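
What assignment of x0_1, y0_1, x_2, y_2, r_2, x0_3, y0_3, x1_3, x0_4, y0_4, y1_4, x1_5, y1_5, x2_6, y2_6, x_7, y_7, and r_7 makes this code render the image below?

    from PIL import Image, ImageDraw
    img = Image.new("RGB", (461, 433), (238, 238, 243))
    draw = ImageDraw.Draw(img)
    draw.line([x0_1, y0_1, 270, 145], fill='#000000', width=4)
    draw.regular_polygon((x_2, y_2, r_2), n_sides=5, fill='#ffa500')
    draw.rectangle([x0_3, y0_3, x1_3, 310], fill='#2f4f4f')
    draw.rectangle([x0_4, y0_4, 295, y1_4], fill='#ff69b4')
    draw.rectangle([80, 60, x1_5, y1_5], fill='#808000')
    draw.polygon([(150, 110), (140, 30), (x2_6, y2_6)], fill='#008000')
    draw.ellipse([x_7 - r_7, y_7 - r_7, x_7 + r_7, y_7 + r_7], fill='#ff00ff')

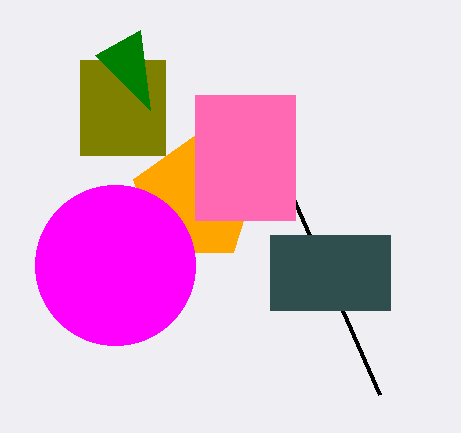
x0_1 = 380; y0_1 = 395; x_2 = 195; y_2 = 200; r_2 = 65; x0_3 = 270; y0_3 = 235; x1_3 = 390; x0_4 = 195; y0_4 = 95; y1_4 = 220; x1_5 = 165; y1_5 = 155; x2_6 = 95; y2_6 = 55; x_7 = 115; y_7 = 265; r_7 = 80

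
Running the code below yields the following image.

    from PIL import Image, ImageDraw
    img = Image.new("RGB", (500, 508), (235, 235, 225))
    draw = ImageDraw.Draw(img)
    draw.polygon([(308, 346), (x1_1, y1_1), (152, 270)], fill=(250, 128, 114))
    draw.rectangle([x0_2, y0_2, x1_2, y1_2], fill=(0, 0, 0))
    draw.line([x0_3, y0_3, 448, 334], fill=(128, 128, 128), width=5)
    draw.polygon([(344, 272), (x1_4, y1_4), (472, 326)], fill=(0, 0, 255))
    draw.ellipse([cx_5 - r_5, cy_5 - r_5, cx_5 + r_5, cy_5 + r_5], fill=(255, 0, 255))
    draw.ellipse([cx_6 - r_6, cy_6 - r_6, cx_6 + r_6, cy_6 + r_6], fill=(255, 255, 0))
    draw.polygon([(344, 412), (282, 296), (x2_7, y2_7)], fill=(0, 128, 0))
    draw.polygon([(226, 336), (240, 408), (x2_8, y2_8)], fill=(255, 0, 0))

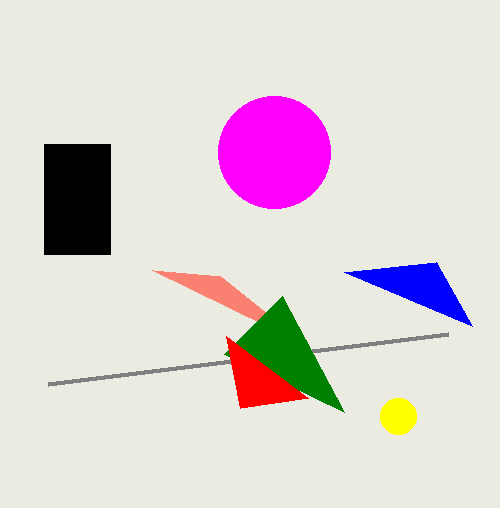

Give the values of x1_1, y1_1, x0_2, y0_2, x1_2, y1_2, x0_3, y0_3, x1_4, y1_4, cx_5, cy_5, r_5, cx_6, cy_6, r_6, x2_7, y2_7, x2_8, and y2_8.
x1_1 = 220; y1_1 = 276; x0_2 = 44; y0_2 = 144; x1_2 = 110; y1_2 = 254; x0_3 = 48; y0_3 = 384; x1_4 = 436; y1_4 = 262; cx_5 = 274; cy_5 = 152; r_5 = 56; cx_6 = 398; cy_6 = 416; r_6 = 18; x2_7 = 224; y2_7 = 354; x2_8 = 308; y2_8 = 398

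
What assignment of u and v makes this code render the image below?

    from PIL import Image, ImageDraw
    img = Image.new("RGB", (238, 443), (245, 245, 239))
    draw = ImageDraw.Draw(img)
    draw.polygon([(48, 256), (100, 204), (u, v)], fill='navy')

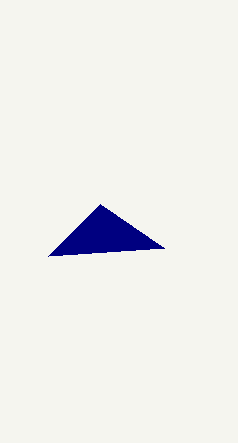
u = 164; v = 248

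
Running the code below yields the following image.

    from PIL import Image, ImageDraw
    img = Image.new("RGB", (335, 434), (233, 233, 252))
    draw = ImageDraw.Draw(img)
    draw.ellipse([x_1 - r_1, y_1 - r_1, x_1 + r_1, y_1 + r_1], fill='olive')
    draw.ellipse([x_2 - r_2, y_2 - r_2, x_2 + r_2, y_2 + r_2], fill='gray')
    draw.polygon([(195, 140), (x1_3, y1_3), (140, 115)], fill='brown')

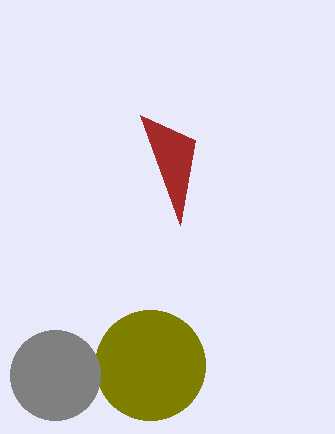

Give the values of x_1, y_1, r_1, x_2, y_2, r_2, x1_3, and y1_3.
x_1 = 150
y_1 = 365
r_1 = 55
x_2 = 55
y_2 = 375
r_2 = 45
x1_3 = 180
y1_3 = 225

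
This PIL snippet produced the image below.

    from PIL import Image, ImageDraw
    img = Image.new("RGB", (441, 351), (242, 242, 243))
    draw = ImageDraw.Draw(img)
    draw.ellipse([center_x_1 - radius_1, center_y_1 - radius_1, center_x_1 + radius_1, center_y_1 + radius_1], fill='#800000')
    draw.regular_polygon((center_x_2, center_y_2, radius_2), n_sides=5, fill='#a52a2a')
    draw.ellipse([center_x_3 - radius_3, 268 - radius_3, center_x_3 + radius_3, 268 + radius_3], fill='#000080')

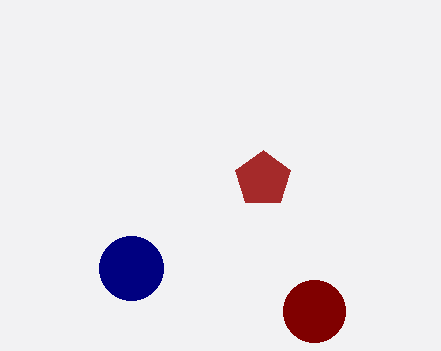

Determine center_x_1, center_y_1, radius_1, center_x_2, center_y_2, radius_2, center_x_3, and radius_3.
center_x_1 = 314, center_y_1 = 311, radius_1 = 31, center_x_2 = 263, center_y_2 = 179, radius_2 = 29, center_x_3 = 131, radius_3 = 32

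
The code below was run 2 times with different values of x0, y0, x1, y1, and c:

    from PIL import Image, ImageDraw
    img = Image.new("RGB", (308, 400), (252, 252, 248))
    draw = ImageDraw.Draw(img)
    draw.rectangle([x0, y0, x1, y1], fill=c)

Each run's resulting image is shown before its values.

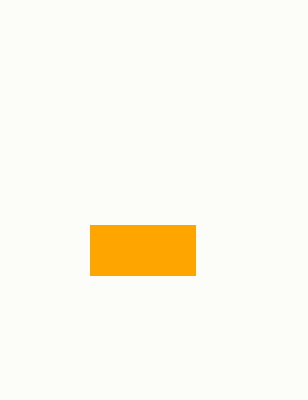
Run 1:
x0 = 90, y0 = 225, x1 = 195, y1 = 275, c = 'orange'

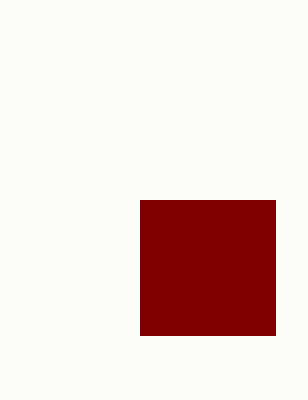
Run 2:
x0 = 140, y0 = 200, x1 = 275, y1 = 335, c = 'maroon'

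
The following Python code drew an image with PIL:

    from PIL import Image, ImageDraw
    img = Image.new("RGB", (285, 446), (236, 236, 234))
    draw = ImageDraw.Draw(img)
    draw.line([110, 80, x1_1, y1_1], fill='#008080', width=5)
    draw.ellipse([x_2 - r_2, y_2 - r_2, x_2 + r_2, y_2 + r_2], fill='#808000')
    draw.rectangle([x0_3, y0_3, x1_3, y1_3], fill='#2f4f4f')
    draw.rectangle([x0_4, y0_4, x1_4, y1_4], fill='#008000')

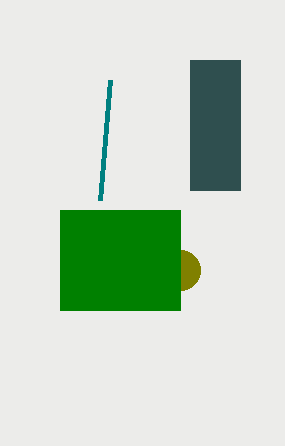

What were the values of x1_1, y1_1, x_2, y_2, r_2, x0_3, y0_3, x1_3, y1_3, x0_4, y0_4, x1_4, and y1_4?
x1_1 = 100, y1_1 = 200, x_2 = 180, y_2 = 270, r_2 = 20, x0_3 = 190, y0_3 = 60, x1_3 = 240, y1_3 = 190, x0_4 = 60, y0_4 = 210, x1_4 = 180, y1_4 = 310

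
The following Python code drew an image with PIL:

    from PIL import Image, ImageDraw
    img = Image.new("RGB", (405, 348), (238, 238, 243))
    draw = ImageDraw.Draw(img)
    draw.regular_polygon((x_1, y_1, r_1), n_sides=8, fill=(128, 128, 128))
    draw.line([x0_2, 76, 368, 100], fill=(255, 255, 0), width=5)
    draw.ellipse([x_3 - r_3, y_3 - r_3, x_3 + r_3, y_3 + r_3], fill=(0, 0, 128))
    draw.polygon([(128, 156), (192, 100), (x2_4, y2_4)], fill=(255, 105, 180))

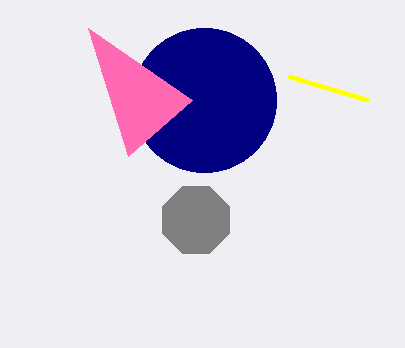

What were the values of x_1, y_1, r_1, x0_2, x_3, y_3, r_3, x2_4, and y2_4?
x_1 = 196; y_1 = 220; r_1 = 36; x0_2 = 288; x_3 = 204; y_3 = 100; r_3 = 72; x2_4 = 88; y2_4 = 28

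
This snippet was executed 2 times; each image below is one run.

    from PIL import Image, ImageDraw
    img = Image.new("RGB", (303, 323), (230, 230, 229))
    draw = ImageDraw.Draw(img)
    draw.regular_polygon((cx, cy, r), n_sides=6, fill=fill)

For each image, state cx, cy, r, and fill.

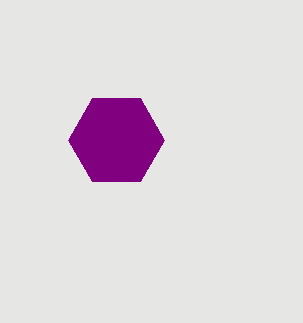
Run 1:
cx = 116, cy = 140, r = 48, fill = 'purple'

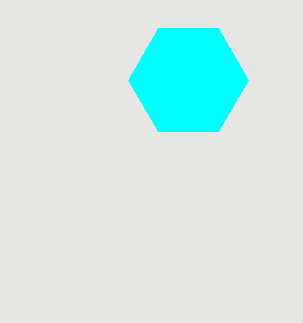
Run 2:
cx = 188, cy = 80, r = 60, fill = 'cyan'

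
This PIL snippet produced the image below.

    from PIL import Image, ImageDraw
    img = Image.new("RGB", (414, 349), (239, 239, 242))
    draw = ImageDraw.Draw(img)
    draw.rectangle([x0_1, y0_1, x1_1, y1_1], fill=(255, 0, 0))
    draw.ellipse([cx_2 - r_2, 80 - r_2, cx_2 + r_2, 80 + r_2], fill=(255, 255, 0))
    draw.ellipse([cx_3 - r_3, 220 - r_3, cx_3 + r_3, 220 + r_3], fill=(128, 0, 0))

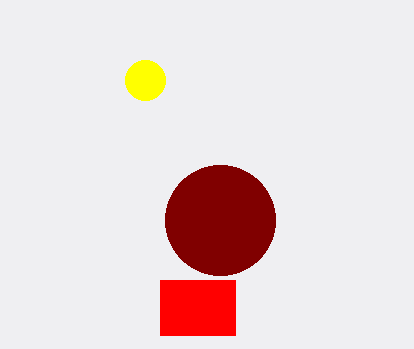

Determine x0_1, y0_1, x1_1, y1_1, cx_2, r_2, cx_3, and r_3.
x0_1 = 160, y0_1 = 280, x1_1 = 235, y1_1 = 335, cx_2 = 145, r_2 = 20, cx_3 = 220, r_3 = 55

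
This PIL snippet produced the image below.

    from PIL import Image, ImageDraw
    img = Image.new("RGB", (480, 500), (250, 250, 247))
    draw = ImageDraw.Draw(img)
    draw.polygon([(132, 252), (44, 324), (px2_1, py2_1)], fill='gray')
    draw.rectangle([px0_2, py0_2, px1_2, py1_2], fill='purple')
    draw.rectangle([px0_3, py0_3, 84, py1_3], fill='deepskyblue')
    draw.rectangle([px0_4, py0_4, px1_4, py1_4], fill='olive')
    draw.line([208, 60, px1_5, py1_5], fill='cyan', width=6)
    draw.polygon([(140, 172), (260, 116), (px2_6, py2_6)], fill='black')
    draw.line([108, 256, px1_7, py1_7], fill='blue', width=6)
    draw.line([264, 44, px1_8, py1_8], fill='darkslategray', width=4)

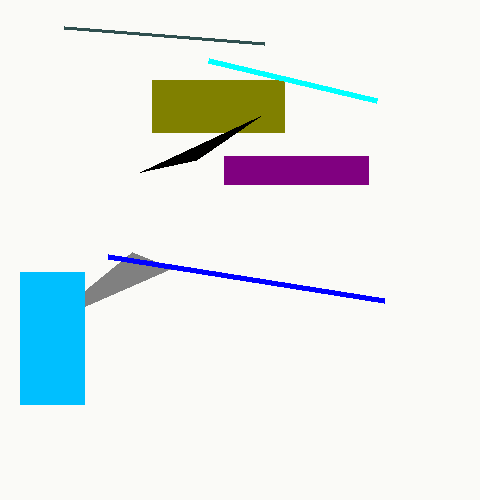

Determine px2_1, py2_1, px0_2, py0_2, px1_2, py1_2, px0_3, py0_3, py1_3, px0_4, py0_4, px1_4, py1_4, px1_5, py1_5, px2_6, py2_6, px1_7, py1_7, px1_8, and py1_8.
px2_1 = 172, py2_1 = 268, px0_2 = 224, py0_2 = 156, px1_2 = 368, py1_2 = 184, px0_3 = 20, py0_3 = 272, py1_3 = 404, px0_4 = 152, py0_4 = 80, px1_4 = 284, py1_4 = 132, px1_5 = 376, py1_5 = 100, px2_6 = 196, py2_6 = 160, px1_7 = 384, py1_7 = 300, px1_8 = 64, py1_8 = 28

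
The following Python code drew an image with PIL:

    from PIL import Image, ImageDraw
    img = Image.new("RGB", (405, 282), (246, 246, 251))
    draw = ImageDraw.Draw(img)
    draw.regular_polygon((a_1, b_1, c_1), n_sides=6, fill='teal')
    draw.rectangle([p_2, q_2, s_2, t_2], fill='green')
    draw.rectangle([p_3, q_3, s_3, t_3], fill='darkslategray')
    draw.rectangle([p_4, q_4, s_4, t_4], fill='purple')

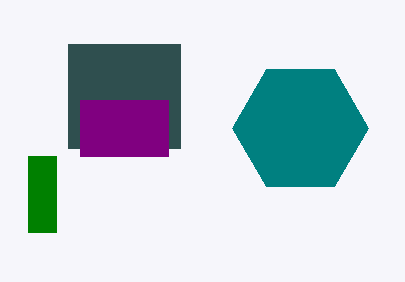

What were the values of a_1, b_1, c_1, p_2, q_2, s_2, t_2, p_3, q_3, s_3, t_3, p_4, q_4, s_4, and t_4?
a_1 = 300; b_1 = 128; c_1 = 68; p_2 = 28; q_2 = 156; s_2 = 56; t_2 = 232; p_3 = 68; q_3 = 44; s_3 = 180; t_3 = 148; p_4 = 80; q_4 = 100; s_4 = 168; t_4 = 156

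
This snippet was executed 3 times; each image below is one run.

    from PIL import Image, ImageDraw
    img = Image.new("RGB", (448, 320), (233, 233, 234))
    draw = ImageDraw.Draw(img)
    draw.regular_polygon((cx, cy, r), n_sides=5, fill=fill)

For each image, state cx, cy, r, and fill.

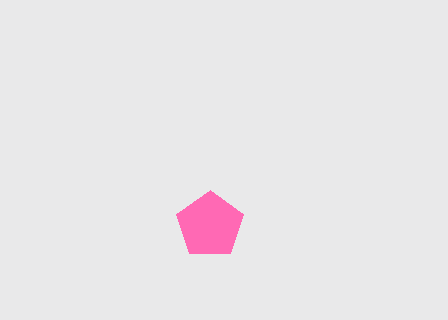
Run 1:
cx = 210
cy = 225
r = 35
fill = 'hotpink'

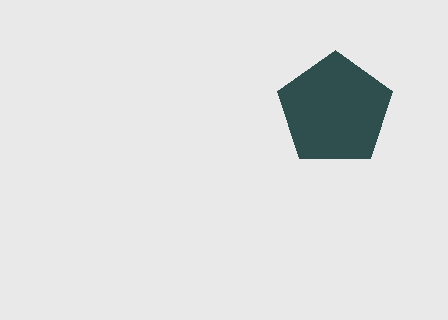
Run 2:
cx = 335
cy = 110
r = 60
fill = 'darkslategray'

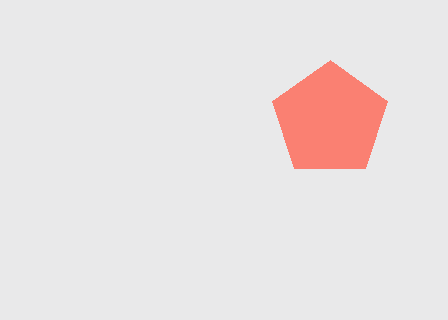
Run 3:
cx = 330; cy = 120; r = 60; fill = 'salmon'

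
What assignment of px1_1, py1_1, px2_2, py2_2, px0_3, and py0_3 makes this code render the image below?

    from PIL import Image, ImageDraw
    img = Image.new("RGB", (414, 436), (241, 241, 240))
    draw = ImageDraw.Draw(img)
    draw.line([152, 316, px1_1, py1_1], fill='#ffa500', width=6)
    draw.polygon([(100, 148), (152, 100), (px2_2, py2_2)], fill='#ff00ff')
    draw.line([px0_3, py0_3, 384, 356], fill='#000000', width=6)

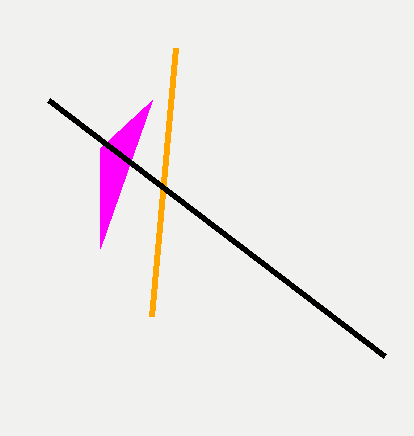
px1_1 = 176
py1_1 = 48
px2_2 = 100
py2_2 = 248
px0_3 = 48
py0_3 = 100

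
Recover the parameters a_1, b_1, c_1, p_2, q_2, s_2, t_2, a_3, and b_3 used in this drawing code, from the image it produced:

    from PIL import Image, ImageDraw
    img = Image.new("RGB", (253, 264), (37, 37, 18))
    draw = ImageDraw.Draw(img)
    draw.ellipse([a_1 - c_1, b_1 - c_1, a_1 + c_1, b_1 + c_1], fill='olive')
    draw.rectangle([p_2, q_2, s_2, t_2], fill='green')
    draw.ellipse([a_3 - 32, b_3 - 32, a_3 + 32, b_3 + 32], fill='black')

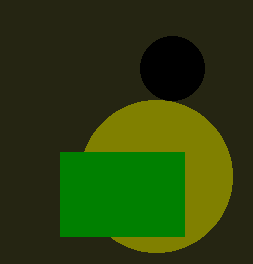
a_1 = 156, b_1 = 176, c_1 = 76, p_2 = 60, q_2 = 152, s_2 = 184, t_2 = 236, a_3 = 172, b_3 = 68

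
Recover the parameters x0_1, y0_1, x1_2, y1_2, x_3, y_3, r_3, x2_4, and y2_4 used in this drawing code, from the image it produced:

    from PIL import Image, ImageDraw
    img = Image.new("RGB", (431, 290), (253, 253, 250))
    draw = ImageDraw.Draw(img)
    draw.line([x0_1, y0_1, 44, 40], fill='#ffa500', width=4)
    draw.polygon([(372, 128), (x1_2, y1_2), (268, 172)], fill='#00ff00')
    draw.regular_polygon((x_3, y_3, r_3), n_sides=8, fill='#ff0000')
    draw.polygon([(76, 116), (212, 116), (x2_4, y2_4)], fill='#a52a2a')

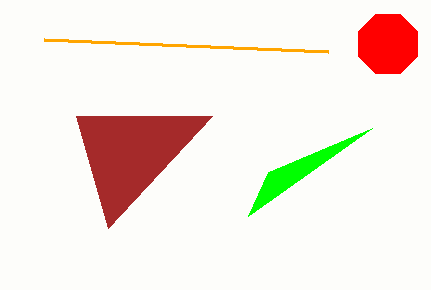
x0_1 = 328, y0_1 = 52, x1_2 = 248, y1_2 = 216, x_3 = 388, y_3 = 44, r_3 = 32, x2_4 = 108, y2_4 = 228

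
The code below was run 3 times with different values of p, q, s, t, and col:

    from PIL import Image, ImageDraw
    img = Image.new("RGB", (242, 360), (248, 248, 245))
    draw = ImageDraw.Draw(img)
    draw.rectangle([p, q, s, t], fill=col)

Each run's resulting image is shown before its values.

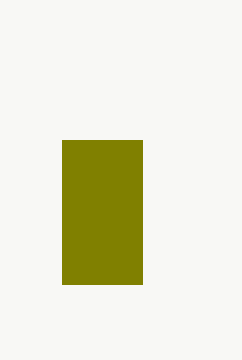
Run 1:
p = 62, q = 140, s = 142, t = 284, col = 'olive'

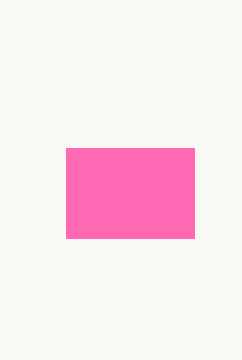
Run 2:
p = 66; q = 148; s = 194; t = 238; col = 'hotpink'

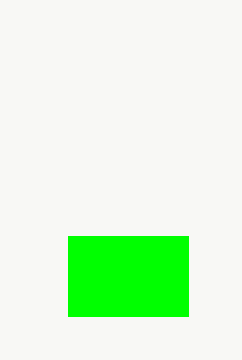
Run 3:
p = 68, q = 236, s = 188, t = 316, col = 'lime'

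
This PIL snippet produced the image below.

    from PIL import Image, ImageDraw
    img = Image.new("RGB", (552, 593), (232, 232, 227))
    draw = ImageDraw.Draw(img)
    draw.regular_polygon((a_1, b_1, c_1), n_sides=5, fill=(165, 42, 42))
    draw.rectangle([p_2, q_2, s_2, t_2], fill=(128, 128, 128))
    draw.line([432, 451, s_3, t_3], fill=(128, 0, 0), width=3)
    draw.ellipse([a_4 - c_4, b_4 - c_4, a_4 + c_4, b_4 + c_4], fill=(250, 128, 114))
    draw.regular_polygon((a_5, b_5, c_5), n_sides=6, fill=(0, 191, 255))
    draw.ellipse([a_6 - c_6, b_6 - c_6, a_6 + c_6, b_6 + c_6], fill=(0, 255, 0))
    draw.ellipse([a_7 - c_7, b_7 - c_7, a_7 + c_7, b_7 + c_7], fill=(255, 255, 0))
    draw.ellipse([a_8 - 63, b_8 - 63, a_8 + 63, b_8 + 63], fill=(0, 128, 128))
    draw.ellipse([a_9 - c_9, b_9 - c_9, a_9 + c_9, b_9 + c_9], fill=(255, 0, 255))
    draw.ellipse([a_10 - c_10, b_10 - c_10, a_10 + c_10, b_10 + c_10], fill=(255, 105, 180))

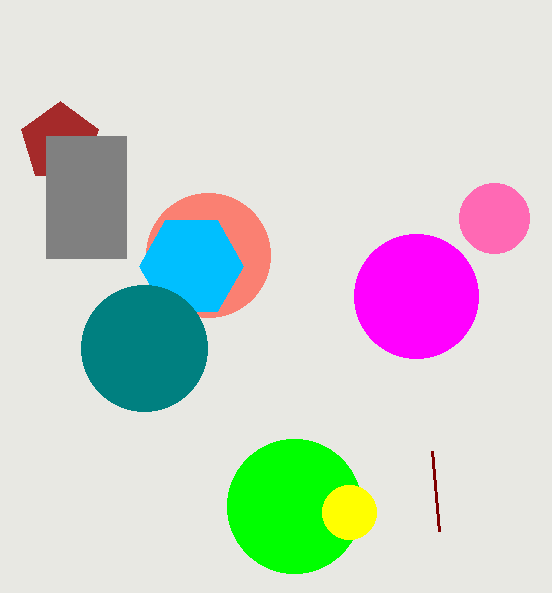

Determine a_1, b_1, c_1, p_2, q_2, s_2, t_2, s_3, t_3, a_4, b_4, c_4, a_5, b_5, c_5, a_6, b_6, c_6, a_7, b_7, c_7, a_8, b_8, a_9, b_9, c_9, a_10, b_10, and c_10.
a_1 = 60
b_1 = 142
c_1 = 41
p_2 = 46
q_2 = 136
s_2 = 126
t_2 = 258
s_3 = 439
t_3 = 531
a_4 = 208
b_4 = 255
c_4 = 62
a_5 = 191
b_5 = 266
c_5 = 52
a_6 = 294
b_6 = 506
c_6 = 67
a_7 = 349
b_7 = 512
c_7 = 27
a_8 = 144
b_8 = 348
a_9 = 416
b_9 = 296
c_9 = 62
a_10 = 494
b_10 = 218
c_10 = 35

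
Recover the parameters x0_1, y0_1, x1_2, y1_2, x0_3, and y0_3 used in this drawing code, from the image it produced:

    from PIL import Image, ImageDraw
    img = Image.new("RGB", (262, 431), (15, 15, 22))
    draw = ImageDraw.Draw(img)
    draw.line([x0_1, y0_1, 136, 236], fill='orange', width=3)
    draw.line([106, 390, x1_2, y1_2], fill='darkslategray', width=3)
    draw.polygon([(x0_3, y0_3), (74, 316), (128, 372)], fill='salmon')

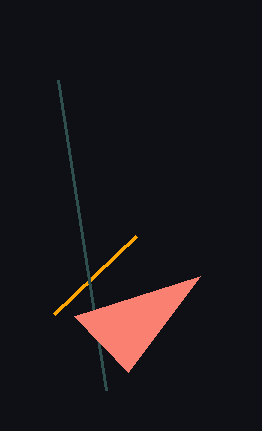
x0_1 = 54; y0_1 = 314; x1_2 = 58; y1_2 = 80; x0_3 = 200; y0_3 = 276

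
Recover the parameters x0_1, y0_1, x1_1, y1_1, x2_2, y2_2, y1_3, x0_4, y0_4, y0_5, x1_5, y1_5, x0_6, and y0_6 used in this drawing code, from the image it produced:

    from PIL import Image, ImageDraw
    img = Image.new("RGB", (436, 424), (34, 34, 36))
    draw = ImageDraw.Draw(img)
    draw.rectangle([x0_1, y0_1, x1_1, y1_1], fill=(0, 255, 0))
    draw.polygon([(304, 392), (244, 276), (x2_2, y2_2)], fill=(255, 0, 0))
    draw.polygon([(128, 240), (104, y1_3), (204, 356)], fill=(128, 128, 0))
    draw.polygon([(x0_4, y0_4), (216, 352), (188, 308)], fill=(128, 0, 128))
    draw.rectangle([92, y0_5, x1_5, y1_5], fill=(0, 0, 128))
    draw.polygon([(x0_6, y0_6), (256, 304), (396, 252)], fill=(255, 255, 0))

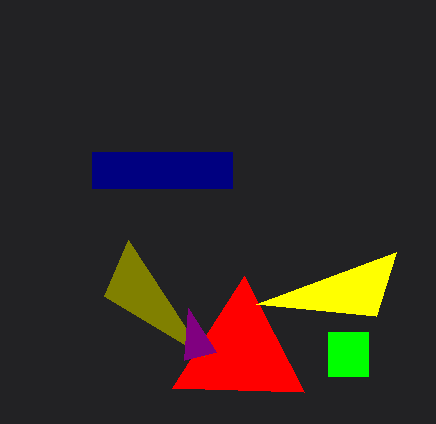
x0_1 = 328
y0_1 = 332
x1_1 = 368
y1_1 = 376
x2_2 = 172
y2_2 = 388
y1_3 = 296
x0_4 = 184
y0_4 = 360
y0_5 = 152
x1_5 = 232
y1_5 = 188
x0_6 = 376
y0_6 = 316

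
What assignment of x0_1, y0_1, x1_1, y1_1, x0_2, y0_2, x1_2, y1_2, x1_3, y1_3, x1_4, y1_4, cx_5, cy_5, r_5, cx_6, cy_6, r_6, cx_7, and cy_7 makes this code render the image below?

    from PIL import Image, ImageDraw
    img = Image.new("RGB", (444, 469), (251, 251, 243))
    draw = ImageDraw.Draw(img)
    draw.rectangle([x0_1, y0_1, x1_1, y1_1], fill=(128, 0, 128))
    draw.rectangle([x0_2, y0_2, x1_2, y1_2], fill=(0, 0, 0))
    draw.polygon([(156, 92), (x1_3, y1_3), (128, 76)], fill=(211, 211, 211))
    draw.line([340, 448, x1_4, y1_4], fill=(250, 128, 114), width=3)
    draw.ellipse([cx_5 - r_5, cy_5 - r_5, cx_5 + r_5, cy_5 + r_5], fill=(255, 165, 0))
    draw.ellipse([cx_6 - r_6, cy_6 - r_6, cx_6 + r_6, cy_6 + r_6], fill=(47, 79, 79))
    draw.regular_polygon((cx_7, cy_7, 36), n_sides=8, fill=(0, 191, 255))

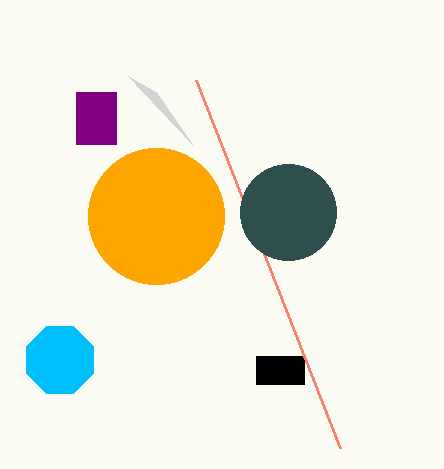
x0_1 = 76, y0_1 = 92, x1_1 = 116, y1_1 = 144, x0_2 = 256, y0_2 = 356, x1_2 = 304, y1_2 = 384, x1_3 = 192, y1_3 = 144, x1_4 = 196, y1_4 = 80, cx_5 = 156, cy_5 = 216, r_5 = 68, cx_6 = 288, cy_6 = 212, r_6 = 48, cx_7 = 60, cy_7 = 360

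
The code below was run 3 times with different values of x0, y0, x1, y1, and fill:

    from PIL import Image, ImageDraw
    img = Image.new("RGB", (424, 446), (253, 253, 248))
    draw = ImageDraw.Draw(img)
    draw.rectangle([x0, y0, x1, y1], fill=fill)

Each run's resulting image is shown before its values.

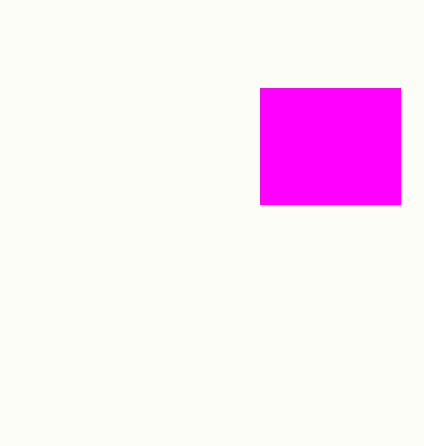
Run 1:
x0 = 260; y0 = 88; x1 = 400; y1 = 204; fill = 'magenta'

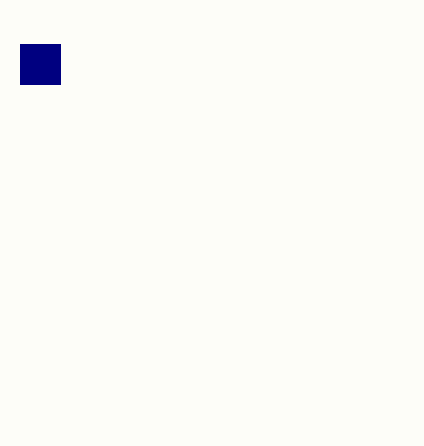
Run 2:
x0 = 20
y0 = 44
x1 = 60
y1 = 84
fill = 'navy'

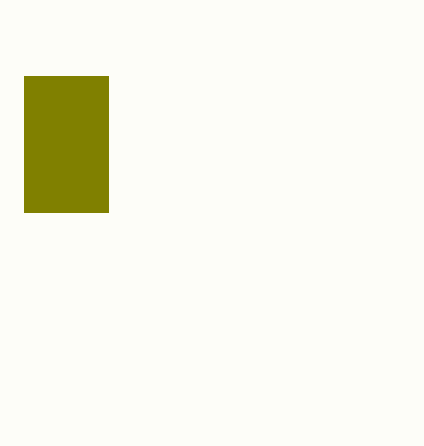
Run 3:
x0 = 24
y0 = 76
x1 = 108
y1 = 212
fill = 'olive'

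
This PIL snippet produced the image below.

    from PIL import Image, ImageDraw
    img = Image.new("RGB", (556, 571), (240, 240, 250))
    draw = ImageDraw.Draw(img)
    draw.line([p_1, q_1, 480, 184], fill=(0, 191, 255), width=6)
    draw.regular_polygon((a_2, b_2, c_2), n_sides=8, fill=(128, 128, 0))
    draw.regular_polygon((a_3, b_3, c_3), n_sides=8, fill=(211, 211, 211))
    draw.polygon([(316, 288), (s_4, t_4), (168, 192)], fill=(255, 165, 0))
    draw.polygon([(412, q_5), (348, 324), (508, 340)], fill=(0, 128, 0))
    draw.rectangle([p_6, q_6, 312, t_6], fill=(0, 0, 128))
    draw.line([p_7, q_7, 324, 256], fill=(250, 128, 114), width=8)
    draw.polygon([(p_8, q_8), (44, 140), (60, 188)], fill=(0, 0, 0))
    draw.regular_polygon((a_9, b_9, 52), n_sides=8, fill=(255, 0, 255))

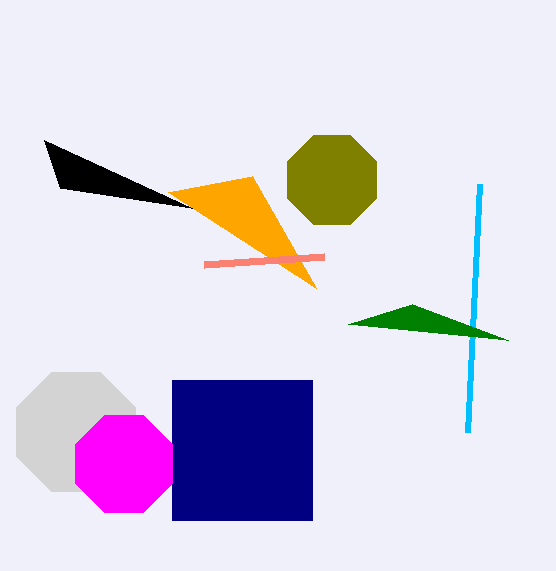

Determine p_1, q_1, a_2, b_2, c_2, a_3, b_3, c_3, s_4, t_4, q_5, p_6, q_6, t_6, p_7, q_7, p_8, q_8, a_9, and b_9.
p_1 = 468; q_1 = 432; a_2 = 332; b_2 = 180; c_2 = 48; a_3 = 76; b_3 = 432; c_3 = 64; s_4 = 252; t_4 = 176; q_5 = 304; p_6 = 172; q_6 = 380; t_6 = 520; p_7 = 204; q_7 = 264; p_8 = 192; q_8 = 208; a_9 = 124; b_9 = 464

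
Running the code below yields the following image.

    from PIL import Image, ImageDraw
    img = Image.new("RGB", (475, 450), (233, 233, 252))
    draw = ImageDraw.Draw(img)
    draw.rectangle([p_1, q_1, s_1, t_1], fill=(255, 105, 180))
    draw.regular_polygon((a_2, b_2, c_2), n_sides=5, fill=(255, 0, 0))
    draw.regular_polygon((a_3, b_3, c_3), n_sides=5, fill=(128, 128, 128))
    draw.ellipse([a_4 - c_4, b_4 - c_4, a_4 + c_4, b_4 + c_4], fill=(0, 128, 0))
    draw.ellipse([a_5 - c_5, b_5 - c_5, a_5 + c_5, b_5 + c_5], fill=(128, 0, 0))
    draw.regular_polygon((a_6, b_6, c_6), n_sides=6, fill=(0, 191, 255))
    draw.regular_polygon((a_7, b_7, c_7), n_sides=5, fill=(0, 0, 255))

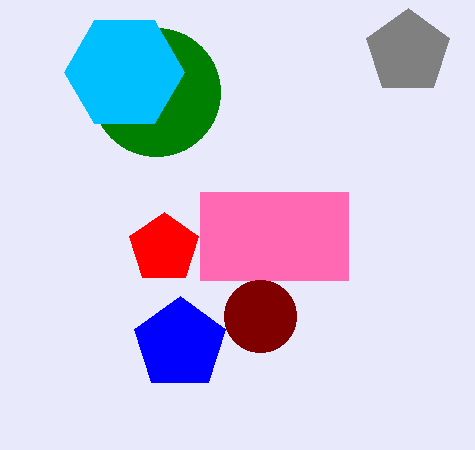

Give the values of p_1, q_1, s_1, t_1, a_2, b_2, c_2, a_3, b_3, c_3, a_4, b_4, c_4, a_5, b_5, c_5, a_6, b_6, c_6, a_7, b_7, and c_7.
p_1 = 200; q_1 = 192; s_1 = 348; t_1 = 280; a_2 = 164; b_2 = 248; c_2 = 36; a_3 = 408; b_3 = 52; c_3 = 44; a_4 = 156; b_4 = 92; c_4 = 64; a_5 = 260; b_5 = 316; c_5 = 36; a_6 = 124; b_6 = 72; c_6 = 60; a_7 = 180; b_7 = 344; c_7 = 48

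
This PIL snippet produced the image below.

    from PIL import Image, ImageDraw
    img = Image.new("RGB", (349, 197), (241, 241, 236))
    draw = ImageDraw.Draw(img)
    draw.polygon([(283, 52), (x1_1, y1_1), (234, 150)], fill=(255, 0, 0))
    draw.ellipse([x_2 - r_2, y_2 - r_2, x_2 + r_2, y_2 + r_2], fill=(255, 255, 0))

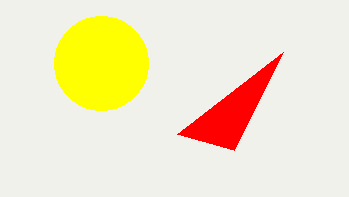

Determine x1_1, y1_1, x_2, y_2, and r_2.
x1_1 = 177, y1_1 = 134, x_2 = 101, y_2 = 63, r_2 = 47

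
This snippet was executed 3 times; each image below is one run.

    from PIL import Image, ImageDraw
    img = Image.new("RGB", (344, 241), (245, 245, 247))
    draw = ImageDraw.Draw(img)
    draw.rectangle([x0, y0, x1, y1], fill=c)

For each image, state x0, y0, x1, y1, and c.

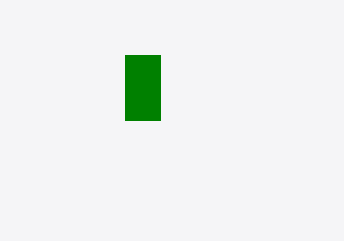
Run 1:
x0 = 125, y0 = 55, x1 = 160, y1 = 120, c = 'green'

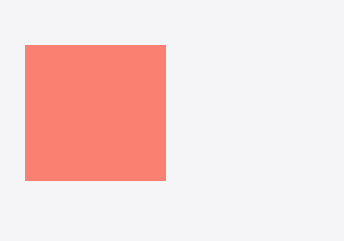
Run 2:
x0 = 25
y0 = 45
x1 = 165
y1 = 180
c = 'salmon'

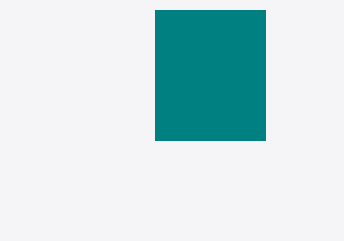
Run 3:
x0 = 155
y0 = 10
x1 = 265
y1 = 140
c = 'teal'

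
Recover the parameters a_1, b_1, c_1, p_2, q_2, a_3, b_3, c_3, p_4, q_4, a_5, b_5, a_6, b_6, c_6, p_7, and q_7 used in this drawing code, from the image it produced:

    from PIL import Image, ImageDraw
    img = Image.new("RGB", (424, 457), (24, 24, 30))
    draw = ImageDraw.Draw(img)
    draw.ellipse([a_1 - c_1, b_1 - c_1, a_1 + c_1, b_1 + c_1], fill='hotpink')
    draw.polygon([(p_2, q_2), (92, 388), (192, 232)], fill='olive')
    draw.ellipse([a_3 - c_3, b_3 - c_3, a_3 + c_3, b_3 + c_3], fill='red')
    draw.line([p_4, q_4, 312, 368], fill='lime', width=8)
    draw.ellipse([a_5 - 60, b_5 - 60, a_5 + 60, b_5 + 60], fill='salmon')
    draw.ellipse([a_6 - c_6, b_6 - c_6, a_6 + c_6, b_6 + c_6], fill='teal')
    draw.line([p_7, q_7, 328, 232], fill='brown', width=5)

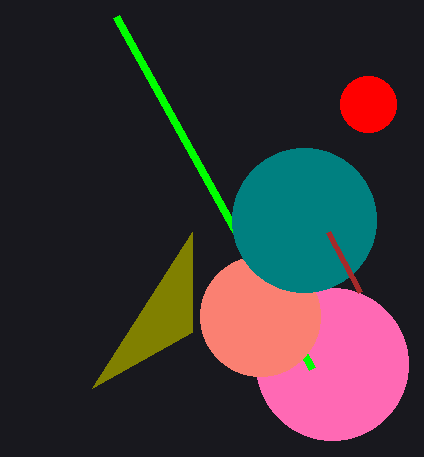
a_1 = 332; b_1 = 364; c_1 = 76; p_2 = 192; q_2 = 332; a_3 = 368; b_3 = 104; c_3 = 28; p_4 = 116; q_4 = 16; a_5 = 260; b_5 = 316; a_6 = 304; b_6 = 220; c_6 = 72; p_7 = 360; q_7 = 292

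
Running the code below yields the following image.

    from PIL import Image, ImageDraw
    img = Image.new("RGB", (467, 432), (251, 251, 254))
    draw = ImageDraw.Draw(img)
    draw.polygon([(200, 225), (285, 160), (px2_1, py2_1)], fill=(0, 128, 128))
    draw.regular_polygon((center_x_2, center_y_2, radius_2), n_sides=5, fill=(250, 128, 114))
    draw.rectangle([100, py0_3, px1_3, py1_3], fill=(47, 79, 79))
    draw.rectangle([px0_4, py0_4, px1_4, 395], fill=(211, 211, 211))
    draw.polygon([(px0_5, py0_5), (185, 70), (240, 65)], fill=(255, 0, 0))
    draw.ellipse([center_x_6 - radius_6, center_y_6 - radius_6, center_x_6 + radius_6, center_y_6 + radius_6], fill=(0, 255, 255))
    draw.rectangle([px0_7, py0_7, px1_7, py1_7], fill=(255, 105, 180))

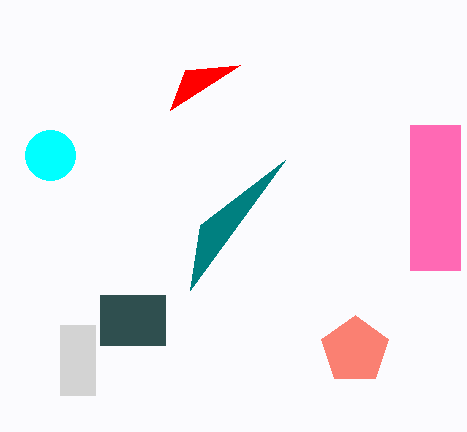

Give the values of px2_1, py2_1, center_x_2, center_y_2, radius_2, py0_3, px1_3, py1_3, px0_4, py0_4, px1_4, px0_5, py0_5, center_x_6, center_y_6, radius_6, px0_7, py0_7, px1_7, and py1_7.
px2_1 = 190; py2_1 = 290; center_x_2 = 355; center_y_2 = 350; radius_2 = 35; py0_3 = 295; px1_3 = 165; py1_3 = 345; px0_4 = 60; py0_4 = 325; px1_4 = 95; px0_5 = 170; py0_5 = 110; center_x_6 = 50; center_y_6 = 155; radius_6 = 25; px0_7 = 410; py0_7 = 125; px1_7 = 460; py1_7 = 270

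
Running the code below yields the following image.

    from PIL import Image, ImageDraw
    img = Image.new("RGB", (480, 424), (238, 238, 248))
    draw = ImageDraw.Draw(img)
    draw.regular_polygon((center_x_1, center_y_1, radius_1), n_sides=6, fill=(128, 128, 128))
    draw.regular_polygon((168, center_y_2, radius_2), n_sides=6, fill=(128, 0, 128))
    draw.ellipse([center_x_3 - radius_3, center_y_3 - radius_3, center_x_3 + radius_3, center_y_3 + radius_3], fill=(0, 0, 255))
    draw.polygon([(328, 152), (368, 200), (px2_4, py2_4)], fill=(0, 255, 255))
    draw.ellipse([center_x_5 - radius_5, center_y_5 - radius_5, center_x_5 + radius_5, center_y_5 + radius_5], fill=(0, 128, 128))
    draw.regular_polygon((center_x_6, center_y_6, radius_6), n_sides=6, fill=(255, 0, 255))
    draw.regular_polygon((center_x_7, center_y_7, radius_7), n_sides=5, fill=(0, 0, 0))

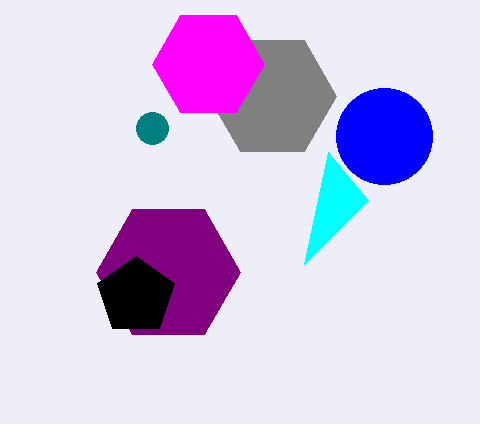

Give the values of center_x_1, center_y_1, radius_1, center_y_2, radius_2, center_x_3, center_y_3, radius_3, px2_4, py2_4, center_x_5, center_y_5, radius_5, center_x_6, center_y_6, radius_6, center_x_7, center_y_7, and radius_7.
center_x_1 = 272, center_y_1 = 96, radius_1 = 64, center_y_2 = 272, radius_2 = 72, center_x_3 = 384, center_y_3 = 136, radius_3 = 48, px2_4 = 304, py2_4 = 264, center_x_5 = 152, center_y_5 = 128, radius_5 = 16, center_x_6 = 208, center_y_6 = 64, radius_6 = 56, center_x_7 = 136, center_y_7 = 296, radius_7 = 40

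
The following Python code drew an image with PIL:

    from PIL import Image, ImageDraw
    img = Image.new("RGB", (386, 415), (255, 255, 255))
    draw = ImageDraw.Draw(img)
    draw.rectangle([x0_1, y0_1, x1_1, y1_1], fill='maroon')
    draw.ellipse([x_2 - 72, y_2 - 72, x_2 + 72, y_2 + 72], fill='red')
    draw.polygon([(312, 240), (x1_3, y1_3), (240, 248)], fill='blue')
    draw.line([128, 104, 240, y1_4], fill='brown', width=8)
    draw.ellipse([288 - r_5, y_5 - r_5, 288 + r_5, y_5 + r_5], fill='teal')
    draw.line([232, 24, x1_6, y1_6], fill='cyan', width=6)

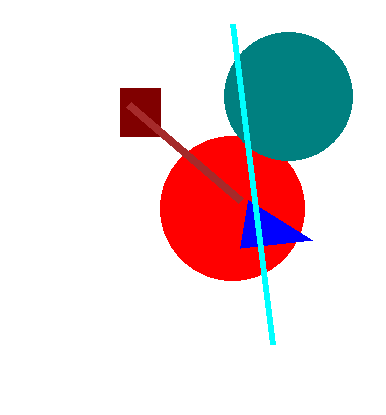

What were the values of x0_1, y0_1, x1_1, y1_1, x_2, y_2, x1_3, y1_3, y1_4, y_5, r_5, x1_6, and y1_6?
x0_1 = 120
y0_1 = 88
x1_1 = 160
y1_1 = 136
x_2 = 232
y_2 = 208
x1_3 = 248
y1_3 = 200
y1_4 = 200
y_5 = 96
r_5 = 64
x1_6 = 272
y1_6 = 344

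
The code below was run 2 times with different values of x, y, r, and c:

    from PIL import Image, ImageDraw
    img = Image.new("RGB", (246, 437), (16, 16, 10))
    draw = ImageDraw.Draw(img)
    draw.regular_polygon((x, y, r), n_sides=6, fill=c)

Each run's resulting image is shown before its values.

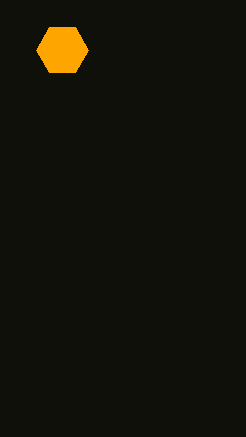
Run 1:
x = 62
y = 50
r = 26
c = 'orange'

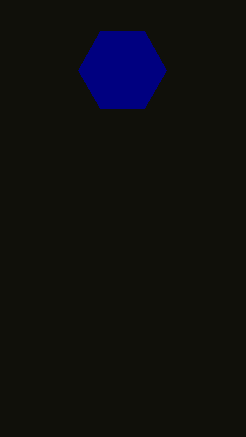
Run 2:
x = 122; y = 70; r = 44; c = 'navy'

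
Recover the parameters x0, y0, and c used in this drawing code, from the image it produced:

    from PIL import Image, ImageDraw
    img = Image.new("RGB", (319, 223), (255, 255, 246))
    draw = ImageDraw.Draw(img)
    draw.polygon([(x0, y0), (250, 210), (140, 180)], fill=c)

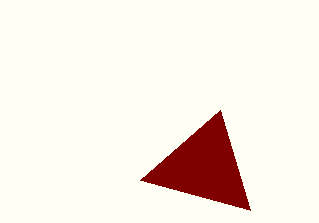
x0 = 220, y0 = 110, c = 'maroon'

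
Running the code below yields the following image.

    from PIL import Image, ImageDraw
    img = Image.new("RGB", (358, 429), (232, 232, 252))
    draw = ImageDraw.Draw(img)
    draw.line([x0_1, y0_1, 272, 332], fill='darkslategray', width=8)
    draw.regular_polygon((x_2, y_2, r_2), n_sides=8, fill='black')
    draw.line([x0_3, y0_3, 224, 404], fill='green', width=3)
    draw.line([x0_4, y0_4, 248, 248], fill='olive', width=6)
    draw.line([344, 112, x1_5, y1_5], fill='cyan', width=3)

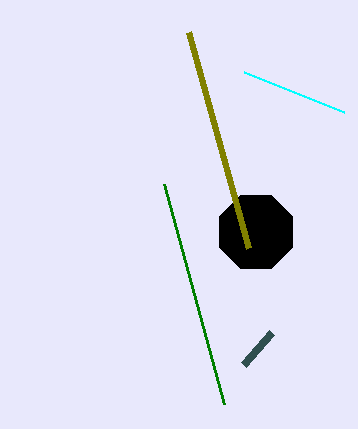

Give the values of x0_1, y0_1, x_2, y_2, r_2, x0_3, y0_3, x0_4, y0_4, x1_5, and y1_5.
x0_1 = 244, y0_1 = 364, x_2 = 256, y_2 = 232, r_2 = 40, x0_3 = 164, y0_3 = 184, x0_4 = 188, y0_4 = 32, x1_5 = 244, y1_5 = 72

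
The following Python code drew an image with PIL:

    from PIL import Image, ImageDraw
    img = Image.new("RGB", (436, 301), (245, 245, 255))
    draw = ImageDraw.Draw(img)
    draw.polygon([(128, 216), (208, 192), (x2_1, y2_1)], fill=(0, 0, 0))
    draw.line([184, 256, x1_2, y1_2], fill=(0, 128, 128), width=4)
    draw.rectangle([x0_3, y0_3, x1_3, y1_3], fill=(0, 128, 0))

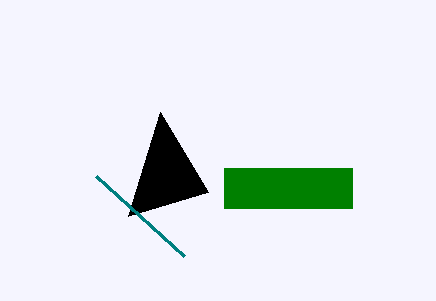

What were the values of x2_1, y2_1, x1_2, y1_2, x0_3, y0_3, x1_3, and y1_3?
x2_1 = 160; y2_1 = 112; x1_2 = 96; y1_2 = 176; x0_3 = 224; y0_3 = 168; x1_3 = 352; y1_3 = 208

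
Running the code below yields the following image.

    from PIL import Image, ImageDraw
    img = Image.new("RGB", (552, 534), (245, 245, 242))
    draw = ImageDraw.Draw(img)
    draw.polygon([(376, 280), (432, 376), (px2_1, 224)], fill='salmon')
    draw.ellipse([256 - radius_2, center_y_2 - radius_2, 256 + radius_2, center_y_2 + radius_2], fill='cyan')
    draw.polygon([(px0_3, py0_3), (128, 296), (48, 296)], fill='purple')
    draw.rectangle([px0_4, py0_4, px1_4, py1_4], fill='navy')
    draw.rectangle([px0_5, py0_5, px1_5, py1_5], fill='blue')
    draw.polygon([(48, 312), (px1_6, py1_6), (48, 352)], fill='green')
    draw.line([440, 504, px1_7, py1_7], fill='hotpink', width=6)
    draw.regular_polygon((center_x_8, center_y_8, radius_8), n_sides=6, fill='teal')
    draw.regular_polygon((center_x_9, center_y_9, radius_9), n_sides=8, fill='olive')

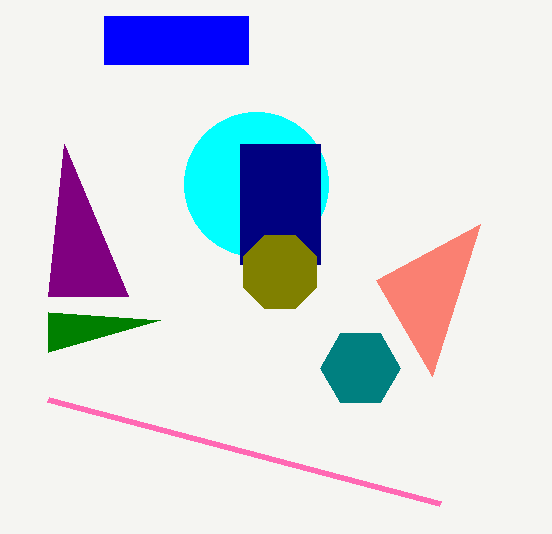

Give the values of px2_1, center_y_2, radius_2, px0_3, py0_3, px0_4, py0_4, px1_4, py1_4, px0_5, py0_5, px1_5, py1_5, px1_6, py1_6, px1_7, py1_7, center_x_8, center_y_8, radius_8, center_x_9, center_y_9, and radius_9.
px2_1 = 480, center_y_2 = 184, radius_2 = 72, px0_3 = 64, py0_3 = 144, px0_4 = 240, py0_4 = 144, px1_4 = 320, py1_4 = 264, px0_5 = 104, py0_5 = 16, px1_5 = 248, py1_5 = 64, px1_6 = 160, py1_6 = 320, px1_7 = 48, py1_7 = 400, center_x_8 = 360, center_y_8 = 368, radius_8 = 40, center_x_9 = 280, center_y_9 = 272, radius_9 = 40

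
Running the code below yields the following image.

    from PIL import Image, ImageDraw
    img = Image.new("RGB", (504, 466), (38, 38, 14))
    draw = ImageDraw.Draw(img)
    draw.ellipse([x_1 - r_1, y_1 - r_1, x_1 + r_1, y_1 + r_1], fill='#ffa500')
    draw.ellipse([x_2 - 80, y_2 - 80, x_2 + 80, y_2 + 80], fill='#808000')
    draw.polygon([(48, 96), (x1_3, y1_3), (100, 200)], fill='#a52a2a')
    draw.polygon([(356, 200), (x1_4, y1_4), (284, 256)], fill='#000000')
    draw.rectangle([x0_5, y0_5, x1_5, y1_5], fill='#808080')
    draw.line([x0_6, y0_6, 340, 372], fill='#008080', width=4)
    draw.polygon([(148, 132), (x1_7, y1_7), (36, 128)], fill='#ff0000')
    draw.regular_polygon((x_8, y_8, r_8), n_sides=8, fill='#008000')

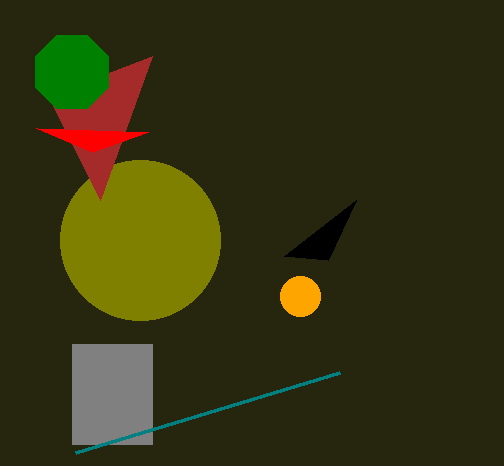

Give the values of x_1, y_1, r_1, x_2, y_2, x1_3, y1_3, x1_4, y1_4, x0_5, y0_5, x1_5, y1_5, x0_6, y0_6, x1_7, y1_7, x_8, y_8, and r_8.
x_1 = 300; y_1 = 296; r_1 = 20; x_2 = 140; y_2 = 240; x1_3 = 152; y1_3 = 56; x1_4 = 328; y1_4 = 260; x0_5 = 72; y0_5 = 344; x1_5 = 152; y1_5 = 444; x0_6 = 76; y0_6 = 452; x1_7 = 92; y1_7 = 152; x_8 = 72; y_8 = 72; r_8 = 40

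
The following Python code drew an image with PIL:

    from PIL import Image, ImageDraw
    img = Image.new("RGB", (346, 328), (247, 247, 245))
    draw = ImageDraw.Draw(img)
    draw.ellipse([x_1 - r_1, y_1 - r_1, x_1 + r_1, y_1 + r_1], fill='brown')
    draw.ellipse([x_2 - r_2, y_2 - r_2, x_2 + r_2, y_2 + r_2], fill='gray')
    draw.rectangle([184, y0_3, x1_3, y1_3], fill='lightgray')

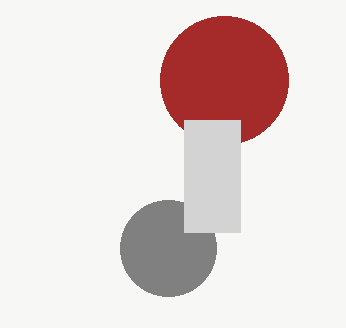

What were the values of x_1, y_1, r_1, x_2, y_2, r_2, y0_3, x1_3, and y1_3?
x_1 = 224; y_1 = 80; r_1 = 64; x_2 = 168; y_2 = 248; r_2 = 48; y0_3 = 120; x1_3 = 240; y1_3 = 232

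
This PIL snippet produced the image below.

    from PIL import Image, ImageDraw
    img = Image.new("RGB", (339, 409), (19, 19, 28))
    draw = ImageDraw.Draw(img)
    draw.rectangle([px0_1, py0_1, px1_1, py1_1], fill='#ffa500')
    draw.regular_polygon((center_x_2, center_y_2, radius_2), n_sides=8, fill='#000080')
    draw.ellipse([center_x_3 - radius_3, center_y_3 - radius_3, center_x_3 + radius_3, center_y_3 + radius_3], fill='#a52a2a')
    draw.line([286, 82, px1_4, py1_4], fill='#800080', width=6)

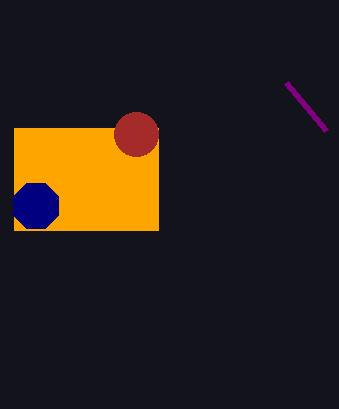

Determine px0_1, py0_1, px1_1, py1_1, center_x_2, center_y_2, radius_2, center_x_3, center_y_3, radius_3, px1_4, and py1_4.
px0_1 = 14; py0_1 = 128; px1_1 = 158; py1_1 = 230; center_x_2 = 36; center_y_2 = 206; radius_2 = 24; center_x_3 = 136; center_y_3 = 134; radius_3 = 22; px1_4 = 326; py1_4 = 130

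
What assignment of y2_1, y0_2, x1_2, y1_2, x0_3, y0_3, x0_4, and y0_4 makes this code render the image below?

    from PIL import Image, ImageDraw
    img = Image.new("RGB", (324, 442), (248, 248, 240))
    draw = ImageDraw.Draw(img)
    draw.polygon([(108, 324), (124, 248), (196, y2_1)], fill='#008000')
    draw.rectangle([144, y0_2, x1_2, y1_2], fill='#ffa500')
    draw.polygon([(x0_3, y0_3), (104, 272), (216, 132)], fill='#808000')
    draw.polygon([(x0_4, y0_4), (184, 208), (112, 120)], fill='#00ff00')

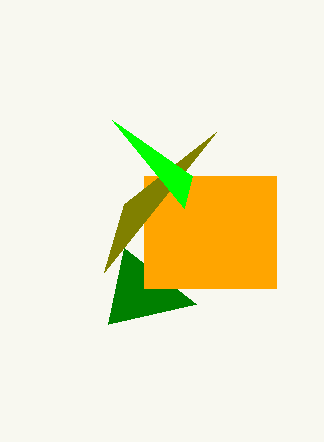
y2_1 = 304, y0_2 = 176, x1_2 = 276, y1_2 = 288, x0_3 = 124, y0_3 = 204, x0_4 = 192, y0_4 = 176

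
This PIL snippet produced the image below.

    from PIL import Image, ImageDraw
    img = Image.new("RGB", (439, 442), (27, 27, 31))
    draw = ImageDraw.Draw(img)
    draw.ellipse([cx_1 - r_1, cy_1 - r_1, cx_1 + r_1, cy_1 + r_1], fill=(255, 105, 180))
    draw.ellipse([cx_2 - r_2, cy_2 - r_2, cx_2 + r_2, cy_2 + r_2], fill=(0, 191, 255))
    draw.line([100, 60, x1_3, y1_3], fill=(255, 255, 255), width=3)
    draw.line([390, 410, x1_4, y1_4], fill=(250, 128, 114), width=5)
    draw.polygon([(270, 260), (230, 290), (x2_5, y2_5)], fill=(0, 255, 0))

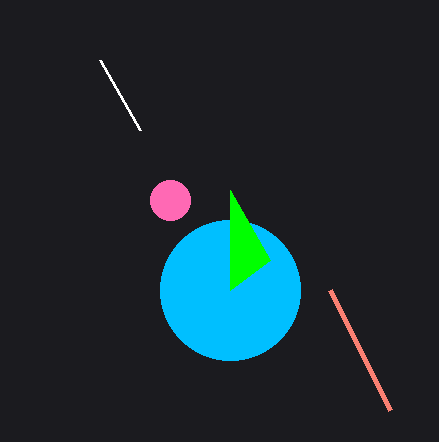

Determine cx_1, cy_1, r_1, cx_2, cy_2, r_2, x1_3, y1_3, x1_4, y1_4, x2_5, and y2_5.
cx_1 = 170; cy_1 = 200; r_1 = 20; cx_2 = 230; cy_2 = 290; r_2 = 70; x1_3 = 140; y1_3 = 130; x1_4 = 330; y1_4 = 290; x2_5 = 230; y2_5 = 190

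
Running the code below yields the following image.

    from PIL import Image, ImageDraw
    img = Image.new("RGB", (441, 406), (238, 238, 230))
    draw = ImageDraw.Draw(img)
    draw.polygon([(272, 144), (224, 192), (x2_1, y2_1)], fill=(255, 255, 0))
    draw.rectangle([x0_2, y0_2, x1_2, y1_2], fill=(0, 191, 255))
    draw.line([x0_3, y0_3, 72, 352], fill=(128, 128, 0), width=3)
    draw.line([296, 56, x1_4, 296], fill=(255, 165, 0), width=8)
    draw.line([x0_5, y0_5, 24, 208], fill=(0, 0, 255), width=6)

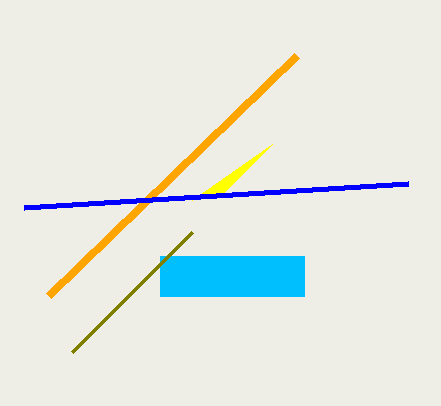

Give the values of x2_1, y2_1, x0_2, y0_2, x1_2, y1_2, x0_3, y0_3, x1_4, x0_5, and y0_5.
x2_1 = 192, y2_1 = 200, x0_2 = 160, y0_2 = 256, x1_2 = 304, y1_2 = 296, x0_3 = 192, y0_3 = 232, x1_4 = 48, x0_5 = 408, y0_5 = 184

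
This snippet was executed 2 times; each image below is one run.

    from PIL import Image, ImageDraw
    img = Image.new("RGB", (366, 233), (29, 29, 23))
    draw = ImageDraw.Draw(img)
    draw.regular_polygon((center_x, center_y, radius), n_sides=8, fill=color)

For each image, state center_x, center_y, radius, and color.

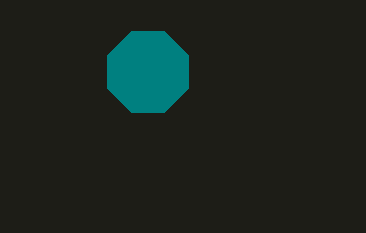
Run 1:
center_x = 148; center_y = 72; radius = 44; color = 'teal'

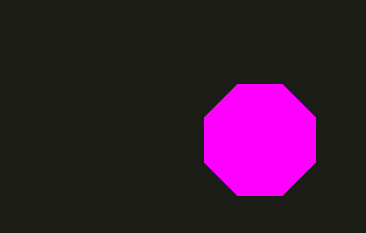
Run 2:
center_x = 260
center_y = 140
radius = 60
color = 'magenta'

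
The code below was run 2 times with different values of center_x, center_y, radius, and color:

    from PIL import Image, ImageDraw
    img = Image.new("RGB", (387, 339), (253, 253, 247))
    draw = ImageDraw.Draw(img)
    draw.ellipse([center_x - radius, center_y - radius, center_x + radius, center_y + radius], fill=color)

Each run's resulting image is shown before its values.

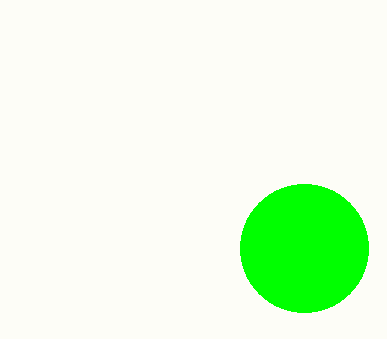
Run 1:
center_x = 304, center_y = 248, radius = 64, color = 'lime'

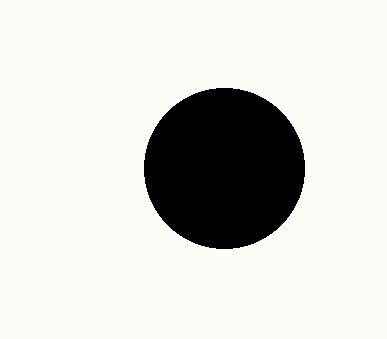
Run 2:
center_x = 224, center_y = 168, radius = 80, color = 'black'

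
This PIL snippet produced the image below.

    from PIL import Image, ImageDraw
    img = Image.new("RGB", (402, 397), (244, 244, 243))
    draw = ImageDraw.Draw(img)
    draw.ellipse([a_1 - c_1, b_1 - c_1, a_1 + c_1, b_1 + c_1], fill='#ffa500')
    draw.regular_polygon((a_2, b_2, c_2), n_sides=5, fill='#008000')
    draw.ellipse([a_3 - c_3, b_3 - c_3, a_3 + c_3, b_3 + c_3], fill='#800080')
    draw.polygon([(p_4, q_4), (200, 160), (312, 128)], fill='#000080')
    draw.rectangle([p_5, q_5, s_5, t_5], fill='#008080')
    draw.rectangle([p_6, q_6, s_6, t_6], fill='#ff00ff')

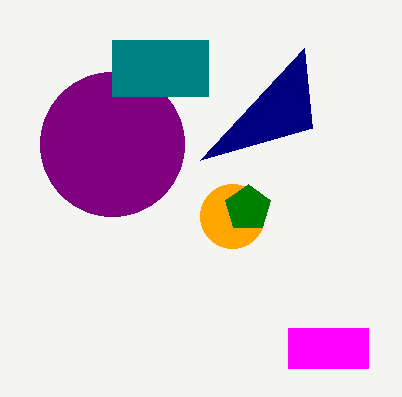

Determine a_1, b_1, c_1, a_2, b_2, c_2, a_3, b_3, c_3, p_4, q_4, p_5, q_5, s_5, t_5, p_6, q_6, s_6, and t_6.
a_1 = 232
b_1 = 216
c_1 = 32
a_2 = 248
b_2 = 208
c_2 = 24
a_3 = 112
b_3 = 144
c_3 = 72
p_4 = 304
q_4 = 48
p_5 = 112
q_5 = 40
s_5 = 208
t_5 = 96
p_6 = 288
q_6 = 328
s_6 = 368
t_6 = 368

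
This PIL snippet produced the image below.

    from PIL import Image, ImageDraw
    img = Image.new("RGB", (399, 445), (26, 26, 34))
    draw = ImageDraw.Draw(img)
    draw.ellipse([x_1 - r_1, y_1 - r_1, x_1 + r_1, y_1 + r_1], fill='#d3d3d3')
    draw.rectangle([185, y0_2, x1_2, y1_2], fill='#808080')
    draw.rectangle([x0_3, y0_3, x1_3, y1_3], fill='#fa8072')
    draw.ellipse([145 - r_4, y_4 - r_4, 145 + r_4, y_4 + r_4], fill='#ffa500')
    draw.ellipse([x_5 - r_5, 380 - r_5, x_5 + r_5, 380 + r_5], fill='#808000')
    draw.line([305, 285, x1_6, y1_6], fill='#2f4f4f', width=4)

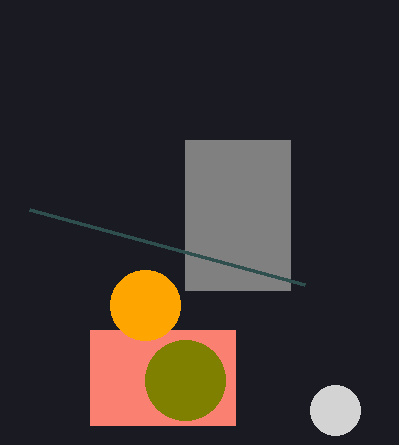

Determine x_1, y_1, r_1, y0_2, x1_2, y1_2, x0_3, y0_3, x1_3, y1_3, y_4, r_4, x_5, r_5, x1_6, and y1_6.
x_1 = 335; y_1 = 410; r_1 = 25; y0_2 = 140; x1_2 = 290; y1_2 = 290; x0_3 = 90; y0_3 = 330; x1_3 = 235; y1_3 = 425; y_4 = 305; r_4 = 35; x_5 = 185; r_5 = 40; x1_6 = 30; y1_6 = 210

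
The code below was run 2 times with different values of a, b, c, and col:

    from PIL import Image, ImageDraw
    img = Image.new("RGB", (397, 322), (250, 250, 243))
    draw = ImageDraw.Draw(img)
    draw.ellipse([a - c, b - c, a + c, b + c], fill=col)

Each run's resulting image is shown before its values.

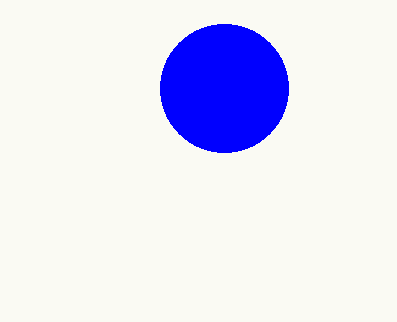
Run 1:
a = 224, b = 88, c = 64, col = 'blue'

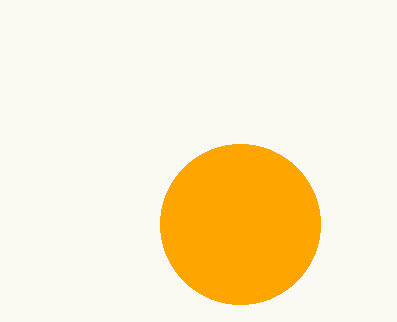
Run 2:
a = 240, b = 224, c = 80, col = 'orange'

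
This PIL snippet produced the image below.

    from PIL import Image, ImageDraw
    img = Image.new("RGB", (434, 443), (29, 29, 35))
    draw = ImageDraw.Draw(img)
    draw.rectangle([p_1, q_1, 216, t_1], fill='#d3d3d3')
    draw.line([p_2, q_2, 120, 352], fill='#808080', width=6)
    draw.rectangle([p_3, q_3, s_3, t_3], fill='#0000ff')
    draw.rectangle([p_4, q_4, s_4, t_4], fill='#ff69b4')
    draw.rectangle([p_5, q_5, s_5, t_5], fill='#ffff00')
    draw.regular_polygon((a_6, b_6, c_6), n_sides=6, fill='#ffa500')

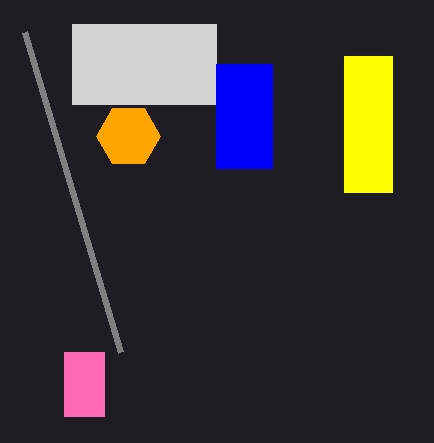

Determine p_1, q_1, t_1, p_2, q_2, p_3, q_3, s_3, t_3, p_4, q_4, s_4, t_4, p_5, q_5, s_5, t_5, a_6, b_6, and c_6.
p_1 = 72
q_1 = 24
t_1 = 104
p_2 = 24
q_2 = 32
p_3 = 216
q_3 = 64
s_3 = 272
t_3 = 168
p_4 = 64
q_4 = 352
s_4 = 104
t_4 = 416
p_5 = 344
q_5 = 56
s_5 = 392
t_5 = 192
a_6 = 128
b_6 = 136
c_6 = 32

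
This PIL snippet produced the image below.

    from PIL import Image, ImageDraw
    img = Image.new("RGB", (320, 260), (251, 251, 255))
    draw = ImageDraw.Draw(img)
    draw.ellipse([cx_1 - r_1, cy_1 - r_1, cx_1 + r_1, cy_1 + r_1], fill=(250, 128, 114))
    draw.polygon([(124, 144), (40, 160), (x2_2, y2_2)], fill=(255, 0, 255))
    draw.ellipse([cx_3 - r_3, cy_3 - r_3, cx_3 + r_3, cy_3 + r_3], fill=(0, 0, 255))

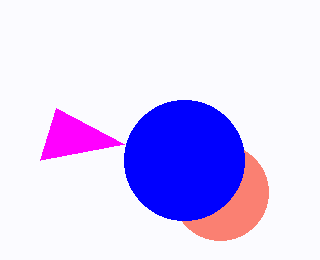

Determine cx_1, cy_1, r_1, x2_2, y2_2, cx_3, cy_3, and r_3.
cx_1 = 220, cy_1 = 192, r_1 = 48, x2_2 = 56, y2_2 = 108, cx_3 = 184, cy_3 = 160, r_3 = 60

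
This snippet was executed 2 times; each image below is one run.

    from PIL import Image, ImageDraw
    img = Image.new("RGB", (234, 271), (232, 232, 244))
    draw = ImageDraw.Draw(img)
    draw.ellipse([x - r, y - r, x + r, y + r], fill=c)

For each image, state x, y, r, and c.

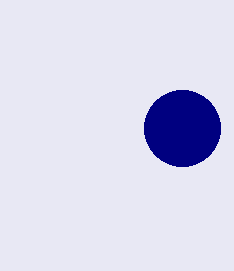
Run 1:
x = 182
y = 128
r = 38
c = 'navy'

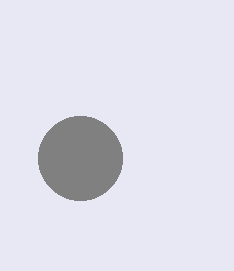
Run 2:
x = 80
y = 158
r = 42
c = 'gray'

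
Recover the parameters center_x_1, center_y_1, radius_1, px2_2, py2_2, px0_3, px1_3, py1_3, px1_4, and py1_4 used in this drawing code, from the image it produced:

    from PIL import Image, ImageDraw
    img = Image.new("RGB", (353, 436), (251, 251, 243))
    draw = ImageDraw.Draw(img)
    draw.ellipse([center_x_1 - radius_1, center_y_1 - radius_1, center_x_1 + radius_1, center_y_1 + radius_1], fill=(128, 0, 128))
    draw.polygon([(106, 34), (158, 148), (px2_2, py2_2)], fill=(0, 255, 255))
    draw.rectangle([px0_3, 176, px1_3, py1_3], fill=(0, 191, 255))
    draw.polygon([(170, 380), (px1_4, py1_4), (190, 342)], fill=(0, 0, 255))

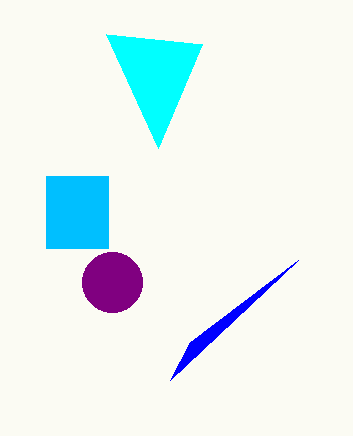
center_x_1 = 112, center_y_1 = 282, radius_1 = 30, px2_2 = 202, py2_2 = 44, px0_3 = 46, px1_3 = 108, py1_3 = 248, px1_4 = 298, py1_4 = 260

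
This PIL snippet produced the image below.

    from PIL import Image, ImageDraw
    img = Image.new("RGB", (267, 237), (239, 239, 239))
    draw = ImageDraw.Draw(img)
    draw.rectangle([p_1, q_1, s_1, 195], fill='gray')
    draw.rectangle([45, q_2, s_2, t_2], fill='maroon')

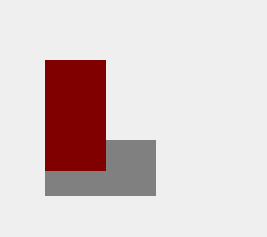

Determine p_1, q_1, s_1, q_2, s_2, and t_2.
p_1 = 45; q_1 = 140; s_1 = 155; q_2 = 60; s_2 = 105; t_2 = 170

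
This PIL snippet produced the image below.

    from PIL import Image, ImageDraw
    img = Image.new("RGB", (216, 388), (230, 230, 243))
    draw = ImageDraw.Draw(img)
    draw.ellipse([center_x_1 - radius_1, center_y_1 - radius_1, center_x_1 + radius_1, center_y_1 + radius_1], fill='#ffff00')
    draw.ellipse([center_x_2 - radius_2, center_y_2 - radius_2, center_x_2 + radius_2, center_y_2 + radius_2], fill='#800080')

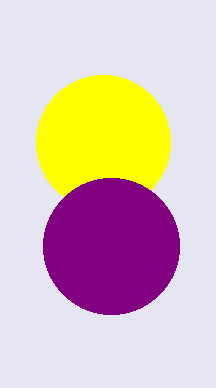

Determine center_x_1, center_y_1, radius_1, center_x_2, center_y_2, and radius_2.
center_x_1 = 103, center_y_1 = 142, radius_1 = 67, center_x_2 = 111, center_y_2 = 246, radius_2 = 68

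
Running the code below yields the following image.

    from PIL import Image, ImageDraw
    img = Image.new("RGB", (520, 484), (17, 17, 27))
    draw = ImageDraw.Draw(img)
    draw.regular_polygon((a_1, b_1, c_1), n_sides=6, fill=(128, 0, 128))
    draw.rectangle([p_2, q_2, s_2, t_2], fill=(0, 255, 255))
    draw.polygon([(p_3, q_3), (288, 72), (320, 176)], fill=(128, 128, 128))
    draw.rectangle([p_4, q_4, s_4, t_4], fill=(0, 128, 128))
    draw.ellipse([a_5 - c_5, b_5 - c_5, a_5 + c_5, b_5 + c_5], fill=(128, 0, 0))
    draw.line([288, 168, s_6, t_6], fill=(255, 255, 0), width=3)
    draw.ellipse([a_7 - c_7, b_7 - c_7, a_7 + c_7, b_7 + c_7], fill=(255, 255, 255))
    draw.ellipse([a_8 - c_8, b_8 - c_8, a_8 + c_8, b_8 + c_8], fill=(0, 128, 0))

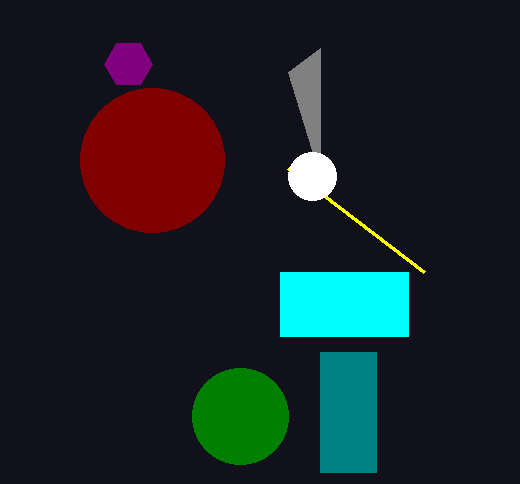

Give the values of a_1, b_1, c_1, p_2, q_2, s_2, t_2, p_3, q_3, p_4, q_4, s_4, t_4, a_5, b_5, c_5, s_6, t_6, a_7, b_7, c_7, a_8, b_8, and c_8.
a_1 = 128; b_1 = 64; c_1 = 24; p_2 = 280; q_2 = 272; s_2 = 408; t_2 = 336; p_3 = 320; q_3 = 48; p_4 = 320; q_4 = 352; s_4 = 376; t_4 = 472; a_5 = 152; b_5 = 160; c_5 = 72; s_6 = 424; t_6 = 272; a_7 = 312; b_7 = 176; c_7 = 24; a_8 = 240; b_8 = 416; c_8 = 48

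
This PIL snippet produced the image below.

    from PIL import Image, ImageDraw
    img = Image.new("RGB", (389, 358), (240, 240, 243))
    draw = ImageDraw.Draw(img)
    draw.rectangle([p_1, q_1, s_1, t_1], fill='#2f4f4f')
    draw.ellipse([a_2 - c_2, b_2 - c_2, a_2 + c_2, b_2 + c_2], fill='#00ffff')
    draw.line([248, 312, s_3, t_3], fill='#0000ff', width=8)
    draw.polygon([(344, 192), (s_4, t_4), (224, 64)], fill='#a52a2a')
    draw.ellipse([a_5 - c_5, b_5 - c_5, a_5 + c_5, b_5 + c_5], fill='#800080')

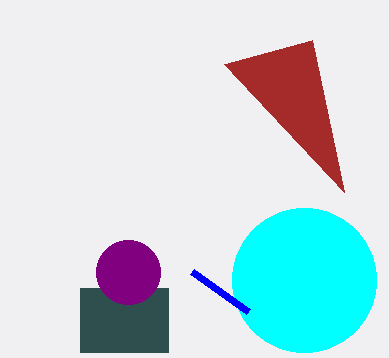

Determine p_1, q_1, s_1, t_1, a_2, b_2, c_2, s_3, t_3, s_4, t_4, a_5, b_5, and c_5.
p_1 = 80, q_1 = 288, s_1 = 168, t_1 = 352, a_2 = 304, b_2 = 280, c_2 = 72, s_3 = 192, t_3 = 272, s_4 = 312, t_4 = 40, a_5 = 128, b_5 = 272, c_5 = 32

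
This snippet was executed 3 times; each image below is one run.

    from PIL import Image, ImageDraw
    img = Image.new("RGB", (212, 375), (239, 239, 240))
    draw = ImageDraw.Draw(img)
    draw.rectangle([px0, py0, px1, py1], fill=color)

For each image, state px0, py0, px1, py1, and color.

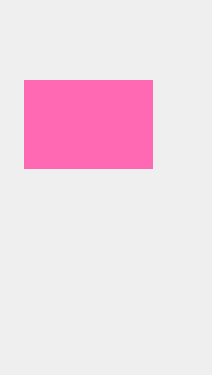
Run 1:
px0 = 24; py0 = 80; px1 = 152; py1 = 168; color = 'hotpink'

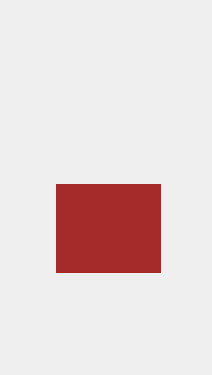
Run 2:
px0 = 56
py0 = 184
px1 = 160
py1 = 272
color = 'brown'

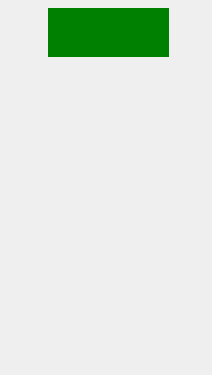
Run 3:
px0 = 48
py0 = 8
px1 = 168
py1 = 56
color = 'green'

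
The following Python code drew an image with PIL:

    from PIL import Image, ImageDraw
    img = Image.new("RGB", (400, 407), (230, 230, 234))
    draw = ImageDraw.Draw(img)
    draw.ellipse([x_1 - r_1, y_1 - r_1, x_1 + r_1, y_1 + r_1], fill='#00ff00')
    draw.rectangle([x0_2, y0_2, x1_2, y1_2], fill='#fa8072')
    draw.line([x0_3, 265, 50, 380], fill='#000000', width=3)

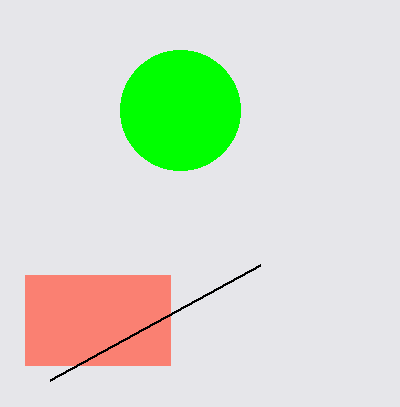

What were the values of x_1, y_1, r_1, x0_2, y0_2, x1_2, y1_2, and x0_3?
x_1 = 180, y_1 = 110, r_1 = 60, x0_2 = 25, y0_2 = 275, x1_2 = 170, y1_2 = 365, x0_3 = 260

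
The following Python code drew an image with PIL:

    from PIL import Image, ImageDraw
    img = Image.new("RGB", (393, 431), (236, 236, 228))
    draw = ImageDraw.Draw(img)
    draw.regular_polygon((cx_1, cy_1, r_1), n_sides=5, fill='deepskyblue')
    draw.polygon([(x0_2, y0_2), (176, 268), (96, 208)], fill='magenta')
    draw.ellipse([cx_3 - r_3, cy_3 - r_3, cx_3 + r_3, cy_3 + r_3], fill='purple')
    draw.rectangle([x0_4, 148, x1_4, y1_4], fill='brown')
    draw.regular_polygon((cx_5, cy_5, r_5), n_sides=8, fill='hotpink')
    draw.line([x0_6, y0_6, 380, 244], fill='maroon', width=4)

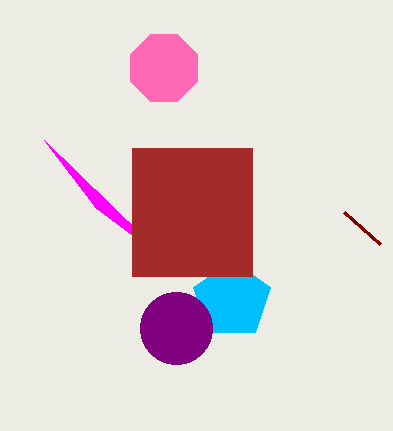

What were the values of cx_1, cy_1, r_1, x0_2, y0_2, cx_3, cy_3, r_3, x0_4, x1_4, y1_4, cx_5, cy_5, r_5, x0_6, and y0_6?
cx_1 = 232, cy_1 = 300, r_1 = 40, x0_2 = 44, y0_2 = 140, cx_3 = 176, cy_3 = 328, r_3 = 36, x0_4 = 132, x1_4 = 252, y1_4 = 276, cx_5 = 164, cy_5 = 68, r_5 = 36, x0_6 = 344, y0_6 = 212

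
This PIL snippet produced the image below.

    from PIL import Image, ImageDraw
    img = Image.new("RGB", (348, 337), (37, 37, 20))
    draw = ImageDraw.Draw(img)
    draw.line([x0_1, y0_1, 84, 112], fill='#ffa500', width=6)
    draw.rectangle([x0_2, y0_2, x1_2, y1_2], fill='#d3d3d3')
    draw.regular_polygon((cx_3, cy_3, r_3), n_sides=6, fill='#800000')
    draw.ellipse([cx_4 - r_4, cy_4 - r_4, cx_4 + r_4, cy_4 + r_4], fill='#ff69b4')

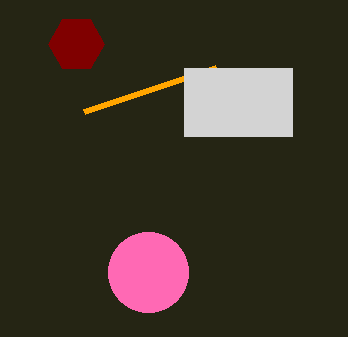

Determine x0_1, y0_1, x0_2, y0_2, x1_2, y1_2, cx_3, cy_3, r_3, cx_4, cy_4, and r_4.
x0_1 = 216
y0_1 = 68
x0_2 = 184
y0_2 = 68
x1_2 = 292
y1_2 = 136
cx_3 = 76
cy_3 = 44
r_3 = 28
cx_4 = 148
cy_4 = 272
r_4 = 40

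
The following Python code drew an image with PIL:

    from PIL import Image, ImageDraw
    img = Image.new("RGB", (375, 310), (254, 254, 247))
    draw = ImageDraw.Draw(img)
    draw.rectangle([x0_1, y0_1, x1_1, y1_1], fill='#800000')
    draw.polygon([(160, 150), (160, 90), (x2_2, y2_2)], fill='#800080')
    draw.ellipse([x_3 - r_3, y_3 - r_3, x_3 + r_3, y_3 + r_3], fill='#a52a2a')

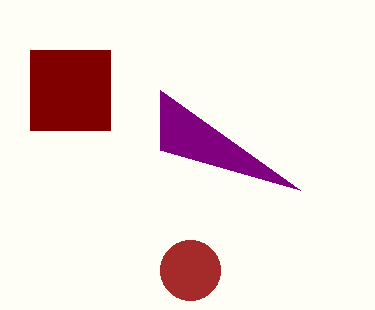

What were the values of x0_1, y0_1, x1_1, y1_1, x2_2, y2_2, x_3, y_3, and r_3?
x0_1 = 30, y0_1 = 50, x1_1 = 110, y1_1 = 130, x2_2 = 300, y2_2 = 190, x_3 = 190, y_3 = 270, r_3 = 30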